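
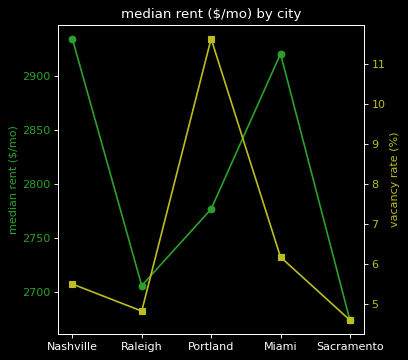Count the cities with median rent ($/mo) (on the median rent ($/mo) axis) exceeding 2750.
3

Above 2750: Nashville, Portland, Miami.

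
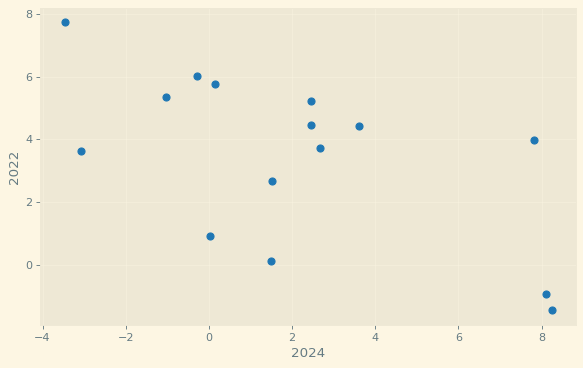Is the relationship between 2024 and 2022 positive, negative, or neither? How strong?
negative, moderate

Points are negatively correlated; moderate (|r| ≈ 0.6).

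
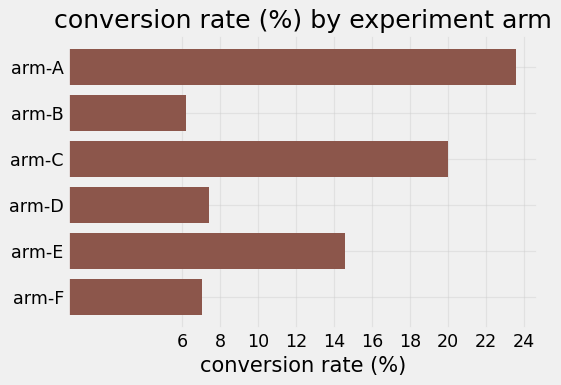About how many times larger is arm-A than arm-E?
≈ 1.71×

arm-A ≈ 24, arm-E ≈ 14; 24/14 ≈ 1.71.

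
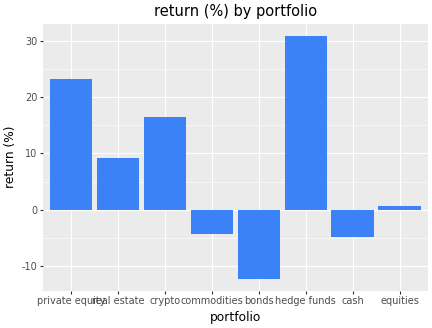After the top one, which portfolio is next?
Top 3: hedge funds ≈ 30, private equity ≈ 25, crypto ≈ 15.

private equity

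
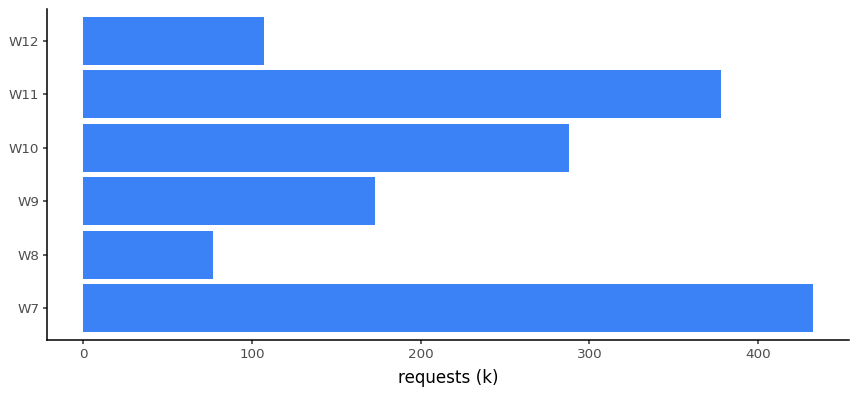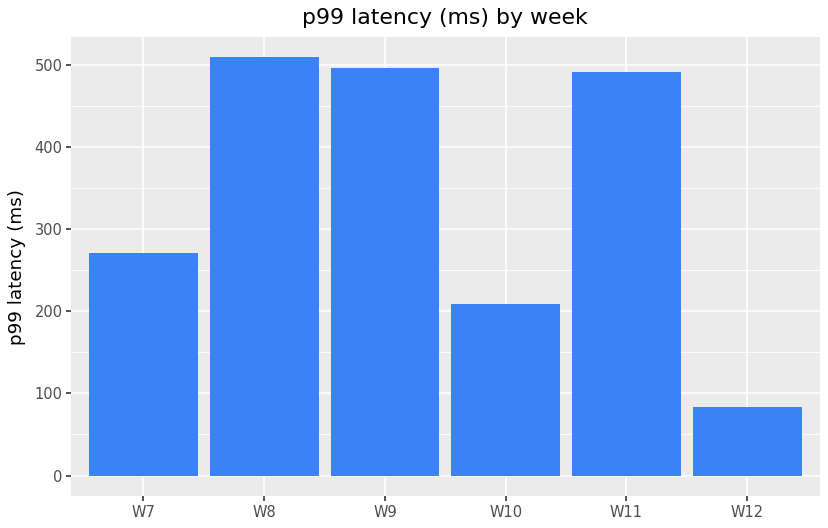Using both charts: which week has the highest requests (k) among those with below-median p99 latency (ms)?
Chart 2 median p99 latency (ms) ≈ 400; below-median weeks: W7, W10, W12. Among those, W7 has the highest requests (k) (≈ 450).

W7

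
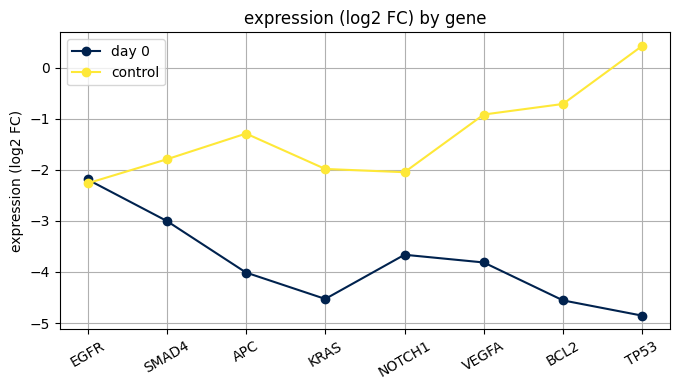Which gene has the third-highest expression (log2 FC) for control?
Top 4 for control: TP53 ≈ 0.5, BCL2 ≈ -0.5, VEGFA ≈ -1.0, APC ≈ -1.5.

VEGFA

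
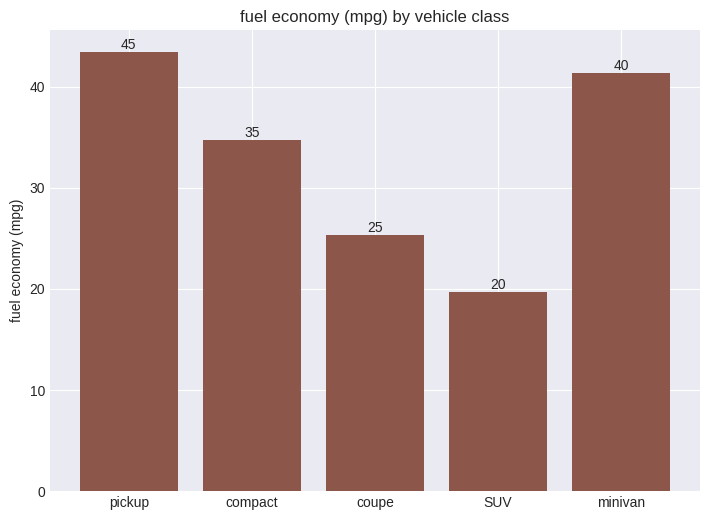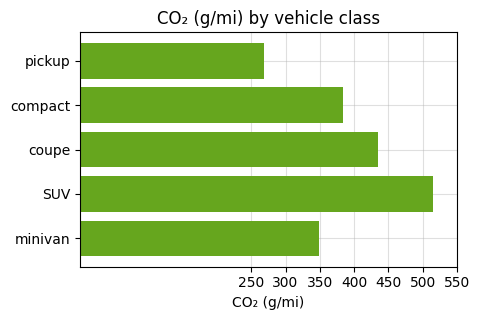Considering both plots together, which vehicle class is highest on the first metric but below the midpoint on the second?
Chart 2 median CO₂ (g/mi) ≈ 400; below-median vehicle classes: pickup, minivan. Among those, pickup has the highest fuel economy (mpg) (≈ 45).

pickup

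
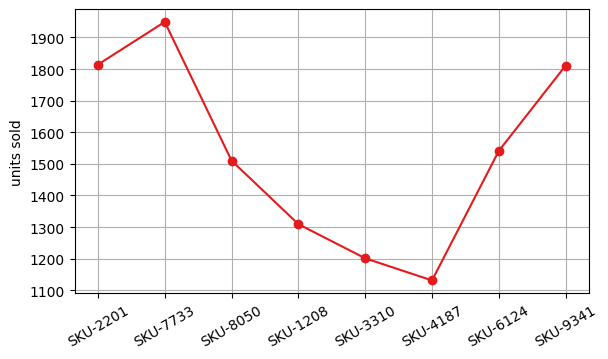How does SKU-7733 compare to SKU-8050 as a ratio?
≈ 1.27×

SKU-7733 ≈ 1900, SKU-8050 ≈ 1500; 1900/1500 ≈ 1.27.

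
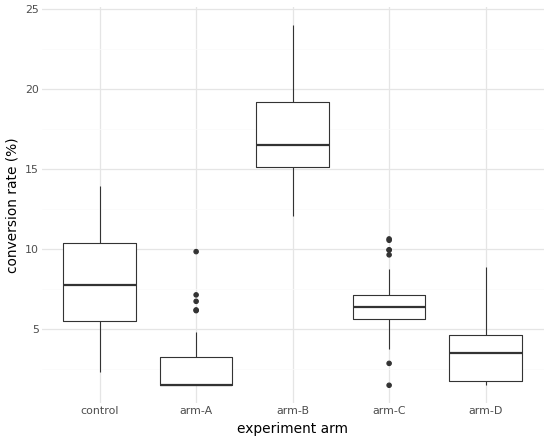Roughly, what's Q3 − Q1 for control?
Q3 ≈ 10, Q1 ≈ 6; IQR ≈ 4.

≈ 4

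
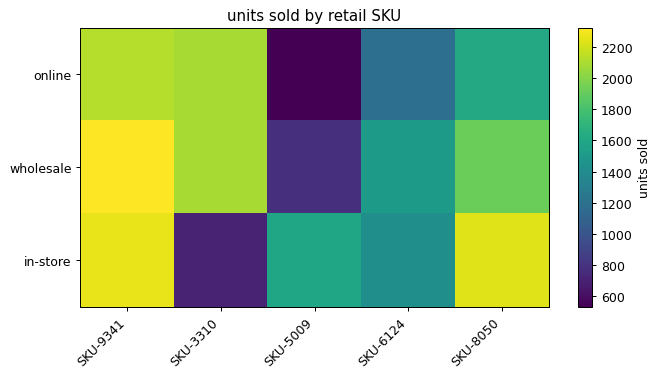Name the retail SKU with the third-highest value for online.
SKU-8050

Top 4 for online: SKU-9341 ≈ 2200, SKU-3310 ≈ 2000, SKU-8050 ≈ 1600, SKU-6124 ≈ 1200.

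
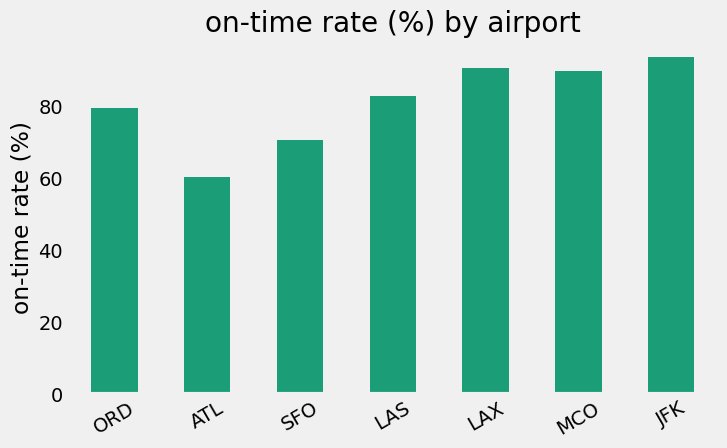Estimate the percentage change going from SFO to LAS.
≈ +14.3%

SFO ≈ 70, LAS ≈ 80; (80 − 70) / 70 ≈ +14.3%.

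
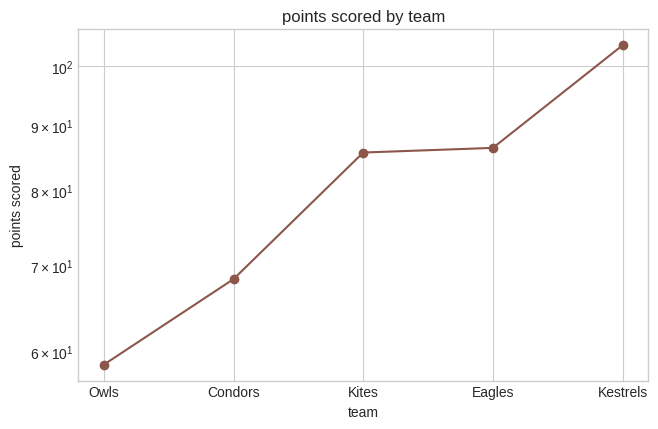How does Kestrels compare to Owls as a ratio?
Kestrels ≈ 105, Owls ≈ 60; 105/60 ≈ 1.75.

≈ 1.75×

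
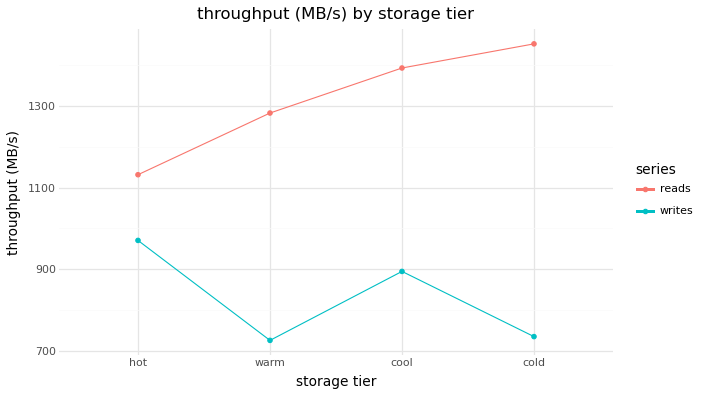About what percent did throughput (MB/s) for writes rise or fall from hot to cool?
hot ≈ 1000, cool ≈ 900; (900 − 1000) / 1000 ≈ -10%.

≈ -10%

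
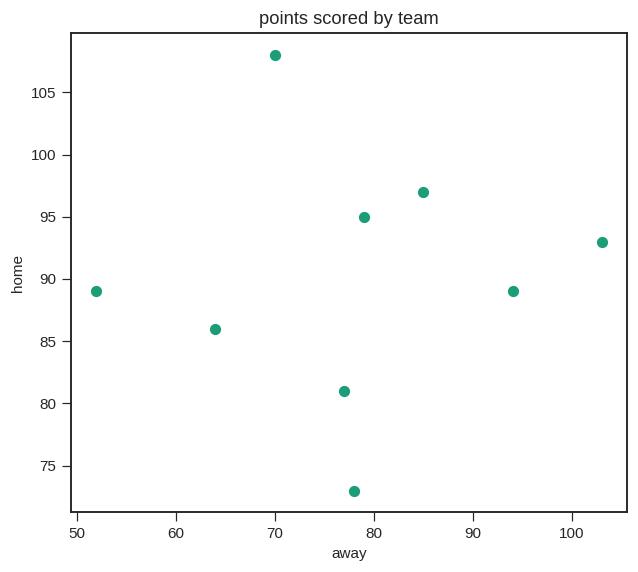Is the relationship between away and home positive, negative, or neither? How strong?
Points are roughly uncorrelated; weak (|r| ≈ 0.0).

no clear correlation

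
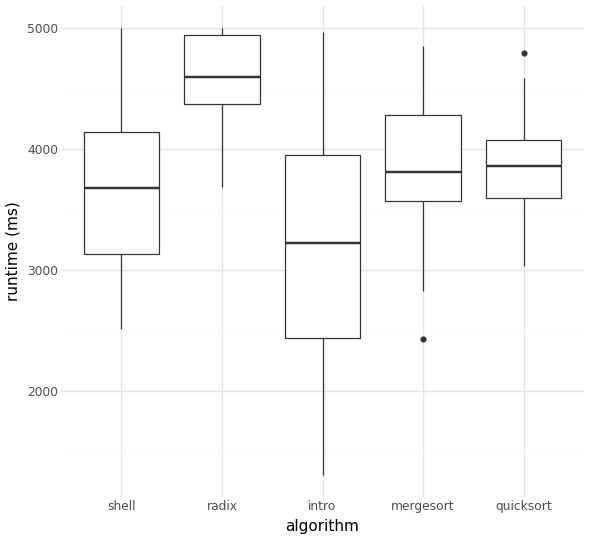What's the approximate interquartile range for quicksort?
≈ 400

Q3 ≈ 4000, Q1 ≈ 3600; IQR ≈ 400.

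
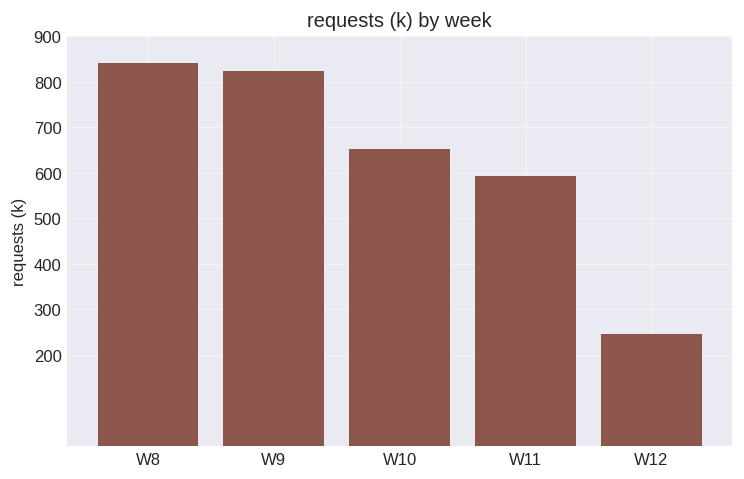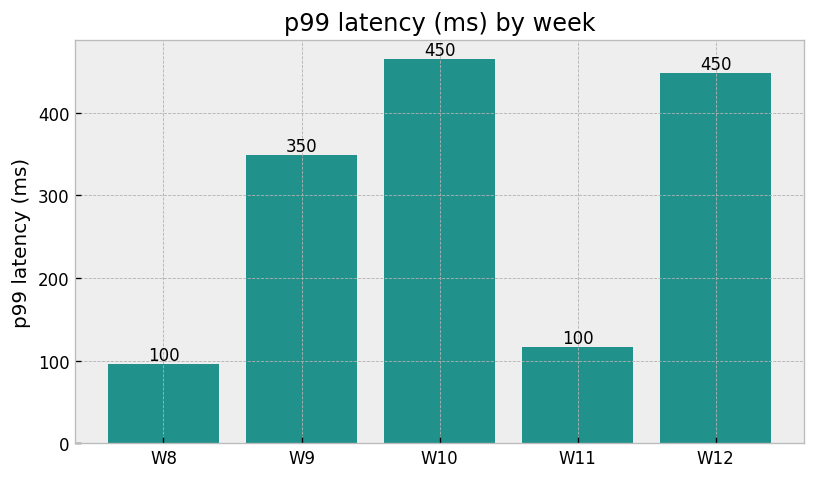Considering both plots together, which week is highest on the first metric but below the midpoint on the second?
W8

Chart 2 median p99 latency (ms) ≈ 350; below-median weeks: W8, W11. Among those, W8 has the highest requests (k) (≈ 800).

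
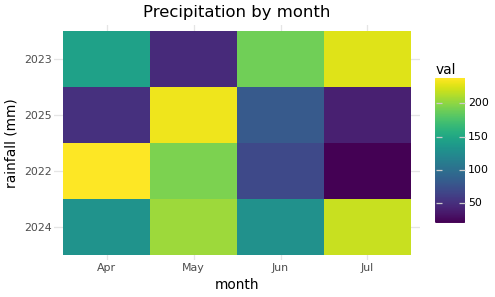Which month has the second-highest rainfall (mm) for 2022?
May

Top 3 for 2022: Apr ≈ 240, May ≈ 200, Jun ≈ 60.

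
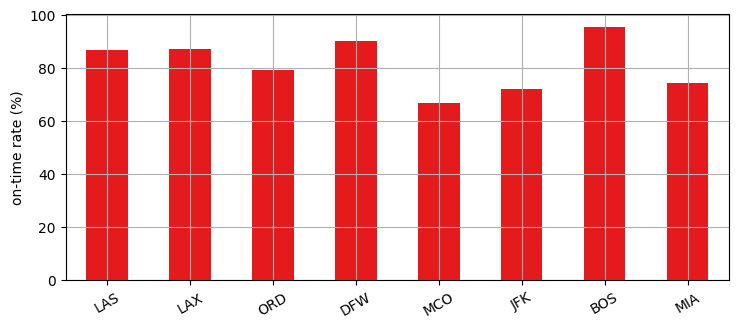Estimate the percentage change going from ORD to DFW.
ORD ≈ 80, DFW ≈ 90; (90 − 80) / 80 ≈ +12.5%.

≈ +12.5%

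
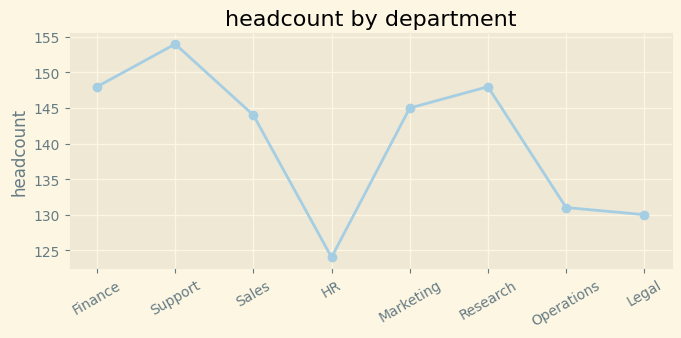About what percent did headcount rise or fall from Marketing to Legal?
≈ -10.3%

Marketing ≈ 145, Legal ≈ 130; (130 − 145) / 145 ≈ -10.3%.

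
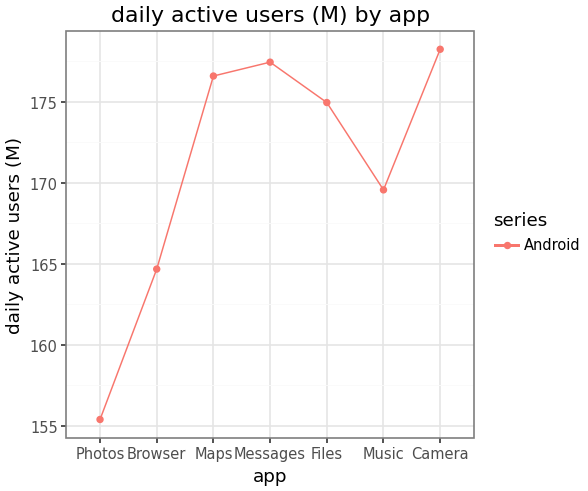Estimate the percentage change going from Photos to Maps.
Photos ≈ 156, Maps ≈ 176; (176 − 156) / 156 ≈ +12.8%.

≈ +12.8%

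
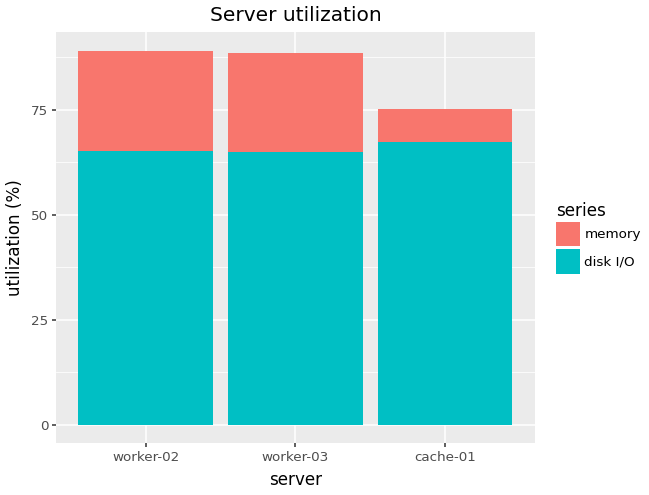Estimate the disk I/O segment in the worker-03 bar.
≈ 60

disk I/O top ≈ 60, bottom ≈ 0; segment ≈ 60.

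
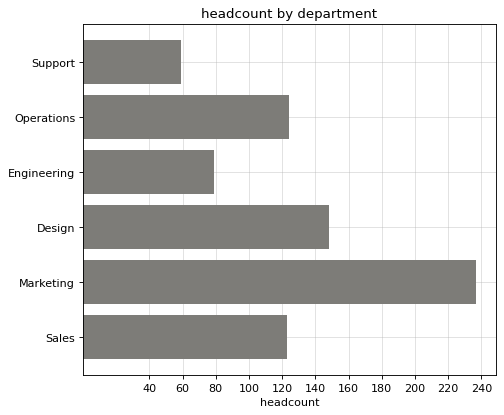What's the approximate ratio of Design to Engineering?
≈ 1.75×

Design ≈ 140, Engineering ≈ 80; 140/80 ≈ 1.75.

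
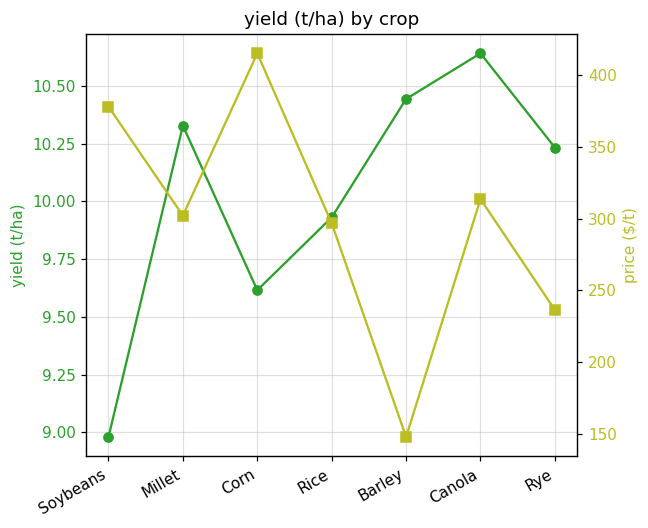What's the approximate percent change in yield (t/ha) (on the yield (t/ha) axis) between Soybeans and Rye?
Soybeans ≈ 9.0, Rye ≈ 10.2; (10.2 − 9.0) / 9.0 ≈ +13.3%.

≈ +13.3%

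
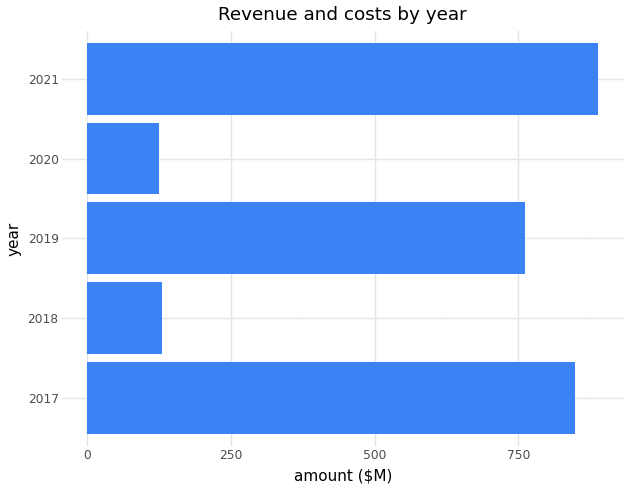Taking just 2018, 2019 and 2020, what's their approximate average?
(100 + 800 + 100) / 3 ≈ 333.

≈ 333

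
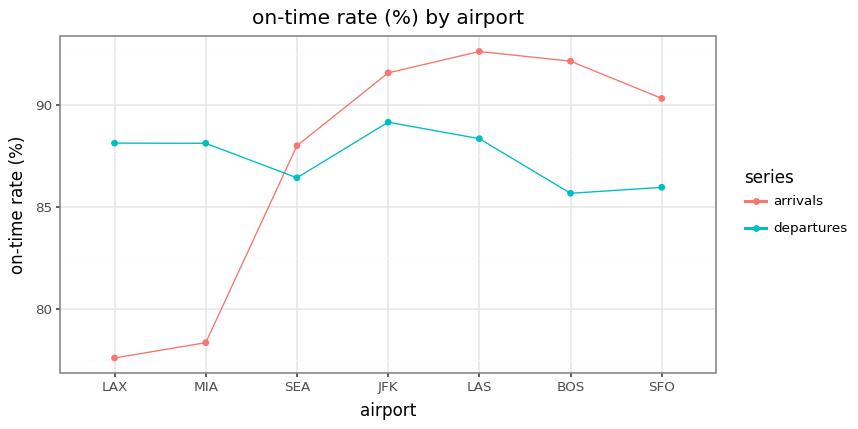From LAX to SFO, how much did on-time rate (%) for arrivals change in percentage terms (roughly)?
LAX ≈ 78, SFO ≈ 90; (90 − 78) / 78 ≈ +15.4%.

≈ +15.4%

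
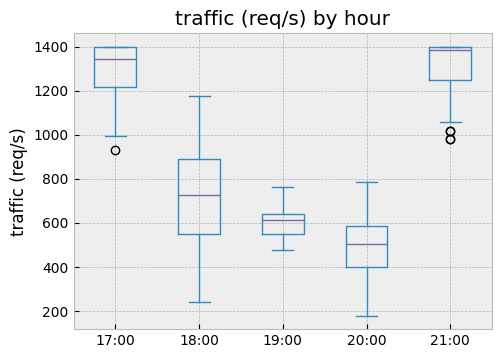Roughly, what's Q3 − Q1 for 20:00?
≈ 200

Q3 ≈ 600, Q1 ≈ 400; IQR ≈ 200.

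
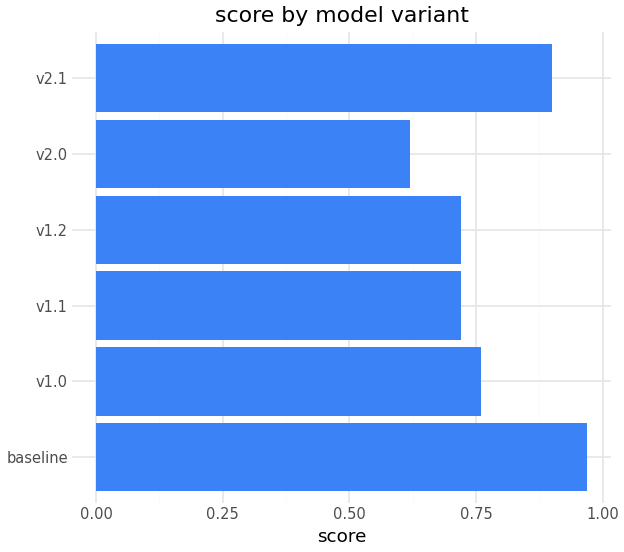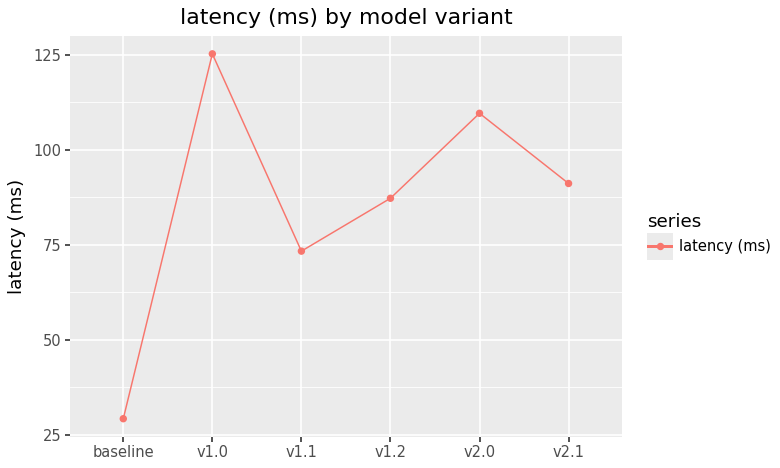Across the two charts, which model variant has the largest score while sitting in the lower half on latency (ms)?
Chart 2 median latency (ms) ≈ 80; below-median model variants: baseline, v1.1, v1.2. Among those, baseline has the highest score (≈ 1).

baseline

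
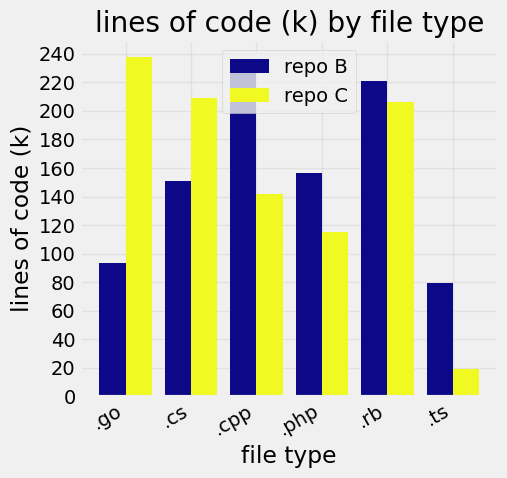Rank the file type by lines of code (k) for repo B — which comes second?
Top 3 for repo B: .cpp ≈ 240, .rb ≈ 220, .php ≈ 160.

.rb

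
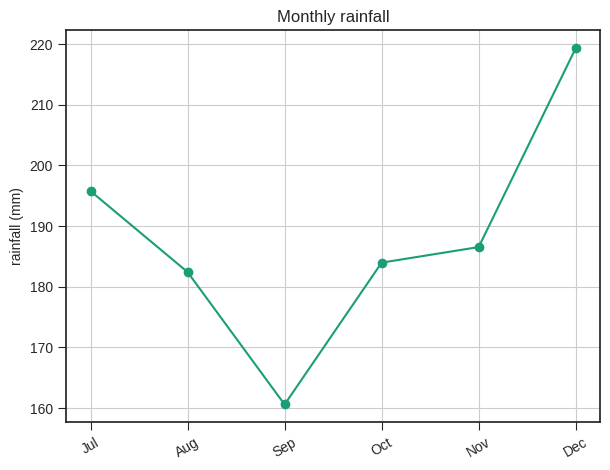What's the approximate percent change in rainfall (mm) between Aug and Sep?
≈ -11.1%

Aug ≈ 180, Sep ≈ 160; (160 − 180) / 180 ≈ -11.1%.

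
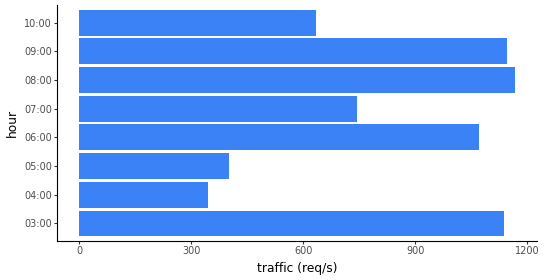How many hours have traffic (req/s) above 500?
Above 500: 03:00, 06:00, 07:00, 08:00, 09:00, 10:00.

6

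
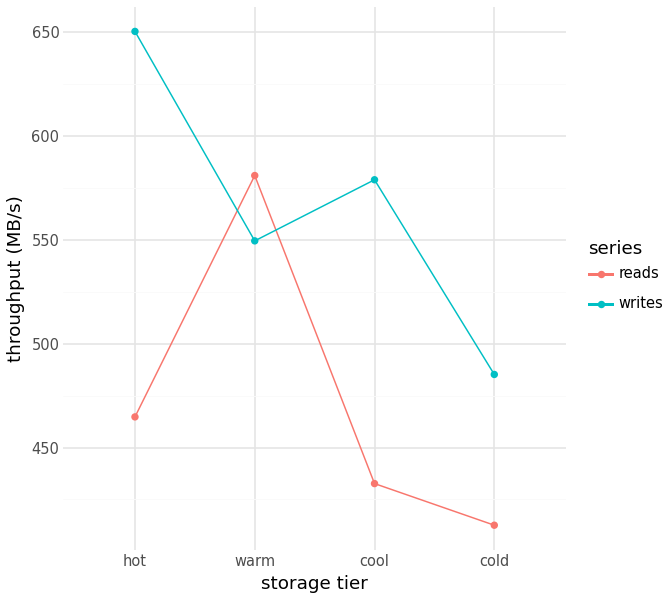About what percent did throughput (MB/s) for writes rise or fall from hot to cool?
hot ≈ 660, cool ≈ 580; (580 − 660) / 660 ≈ -12.1%.

≈ -12.1%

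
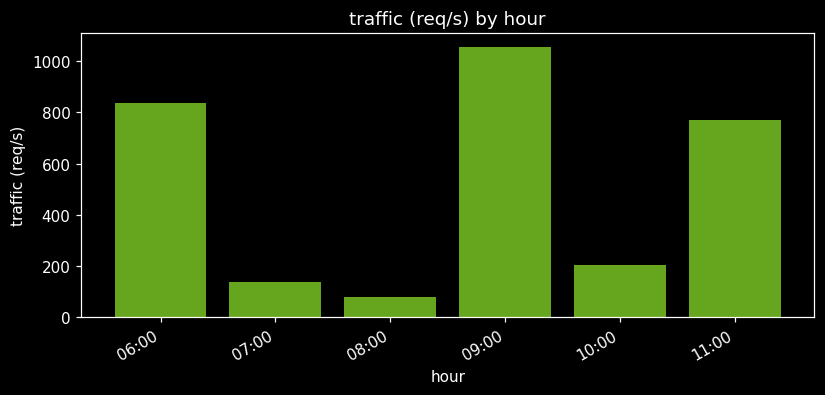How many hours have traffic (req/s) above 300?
3

Above 300: 06:00, 09:00, 11:00.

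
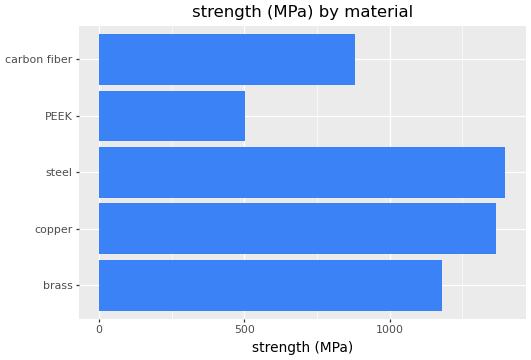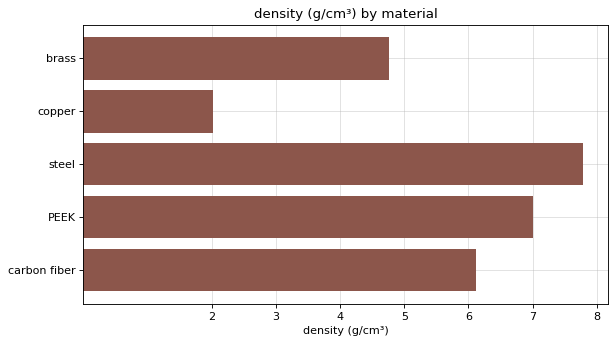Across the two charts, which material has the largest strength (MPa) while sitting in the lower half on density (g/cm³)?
Chart 2 median density (g/cm³) ≈ 6; below-median materials: brass, copper. Among those, copper has the highest strength (MPa) (≈ 1400).

copper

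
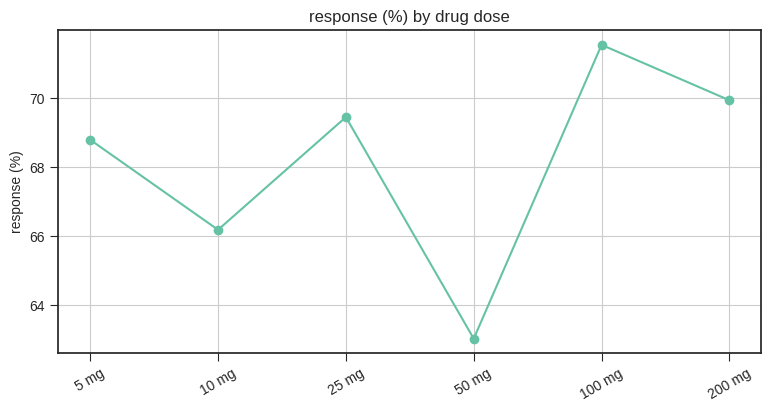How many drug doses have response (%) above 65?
5

Above 65: 5 mg, 10 mg, 25 mg, 100 mg, 200 mg.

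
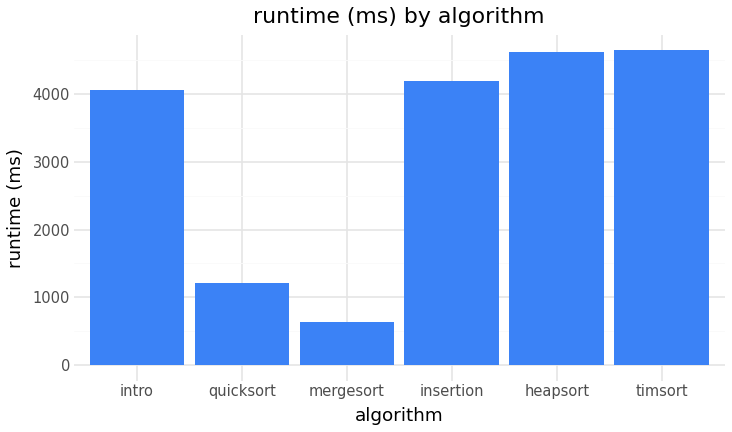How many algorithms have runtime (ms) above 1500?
Above 1500: intro, insertion, heapsort, timsort.

4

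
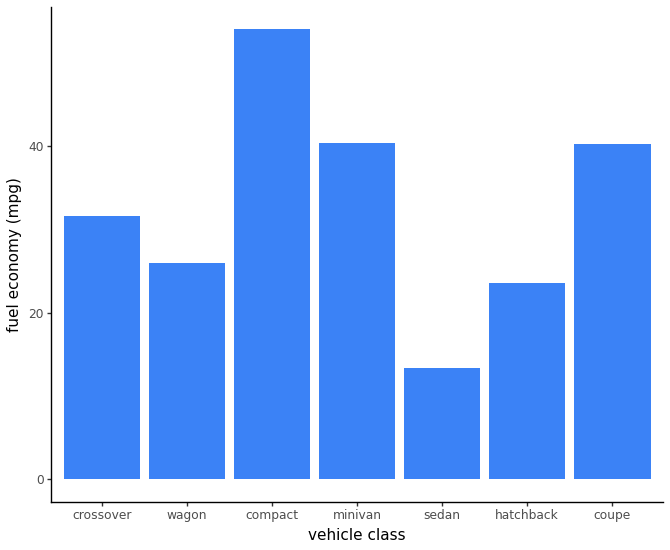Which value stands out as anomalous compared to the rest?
compact

compact ≈ 55; the rest sit between ≈ 15 and ≈ 40.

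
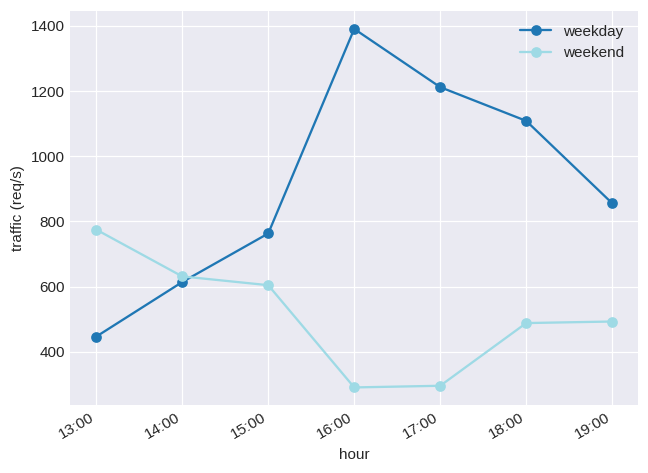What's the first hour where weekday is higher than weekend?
14:00: weekday ≈ 600 vs weekend ≈ 600 (not yet); 15:00: weekday ≈ 800 vs weekend ≈ 600 (first crossover).

15:00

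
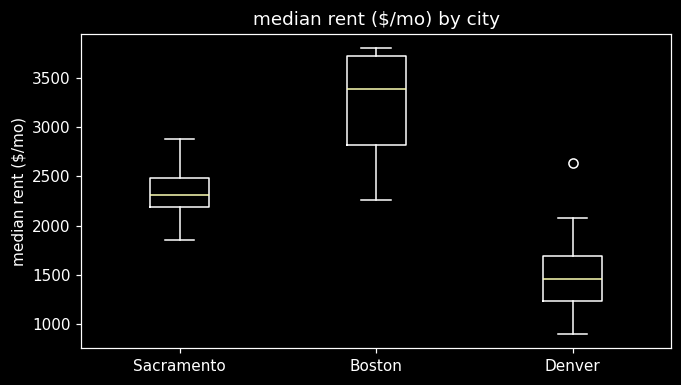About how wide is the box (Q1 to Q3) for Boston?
≈ 1000

Q3 ≈ 3800, Q1 ≈ 2800; IQR ≈ 1000.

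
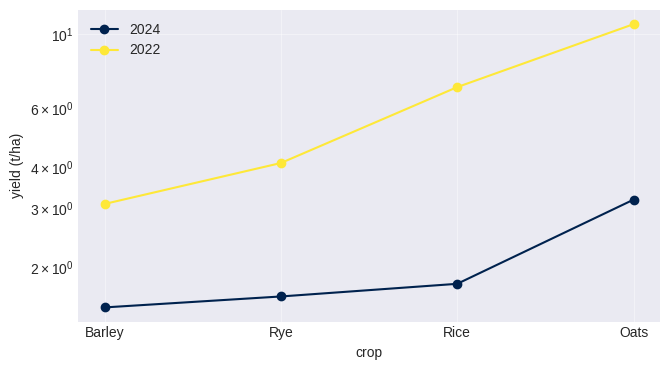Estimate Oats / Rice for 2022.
Oats ≈ 11, Rice ≈ 7; 11/7 ≈ 1.57.

≈ 1.57×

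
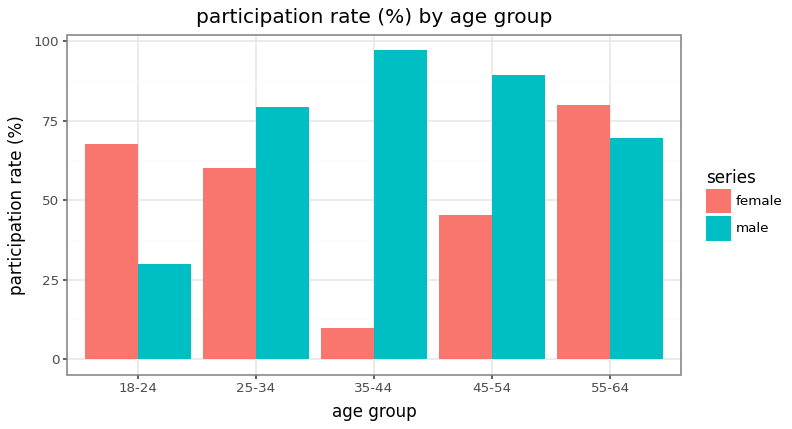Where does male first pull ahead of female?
25-34

18-24: male ≈ 30 vs female ≈ 70 (not yet); 25-34: male ≈ 80 vs female ≈ 60 (first crossover).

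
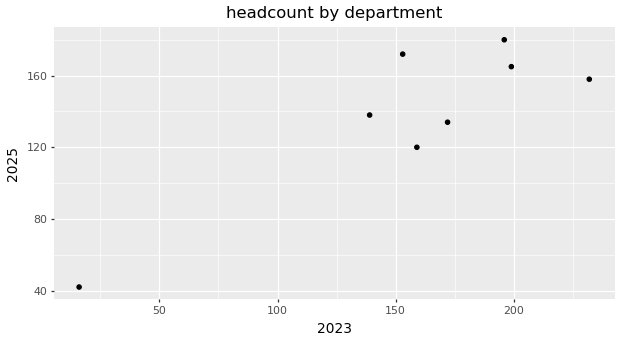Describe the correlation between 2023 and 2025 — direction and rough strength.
Points are positively correlated; strong (|r| ≈ 0.9).

positive, strong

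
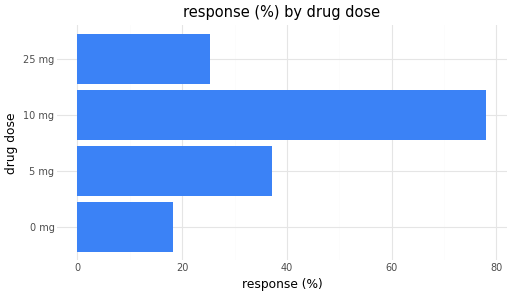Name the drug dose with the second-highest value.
5 mg

Top 3: 10 mg ≈ 80, 5 mg ≈ 40, 25 mg ≈ 30.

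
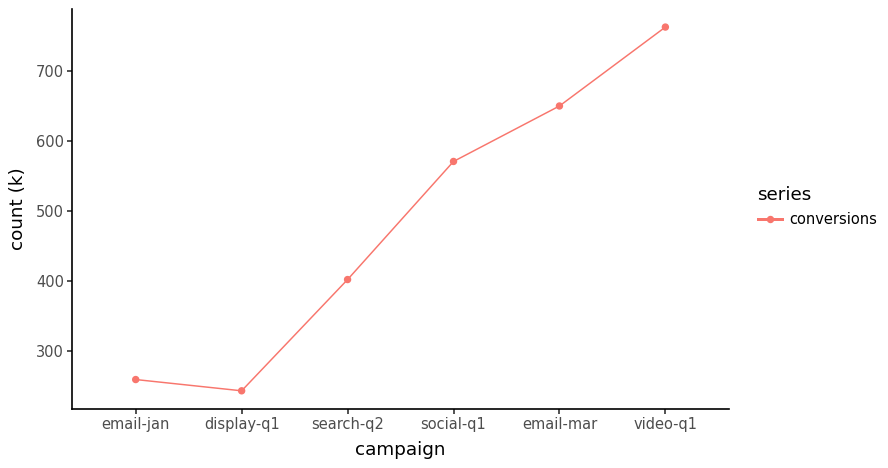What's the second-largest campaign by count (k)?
Top 3: video-q1 ≈ 750, email-mar ≈ 650, social-q1 ≈ 550.

email-mar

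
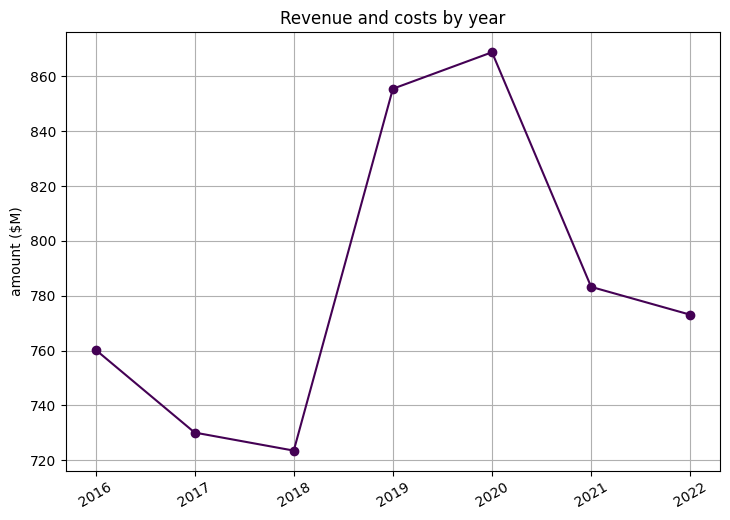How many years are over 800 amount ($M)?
Above 800: 2019, 2020.

2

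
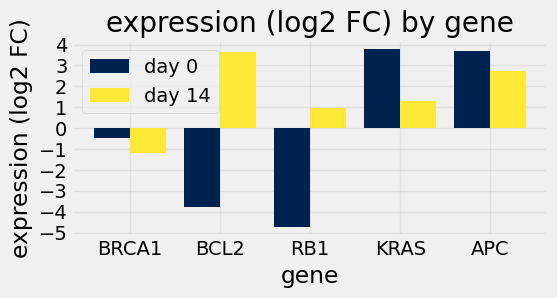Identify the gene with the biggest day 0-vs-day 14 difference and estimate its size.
BCL2: day 0 ≈ -4, day 14 ≈ 4 → gap ≈ 8. Next-largest (RB1) is only ≈ 6.

BCL2, ≈ 8 log2 FC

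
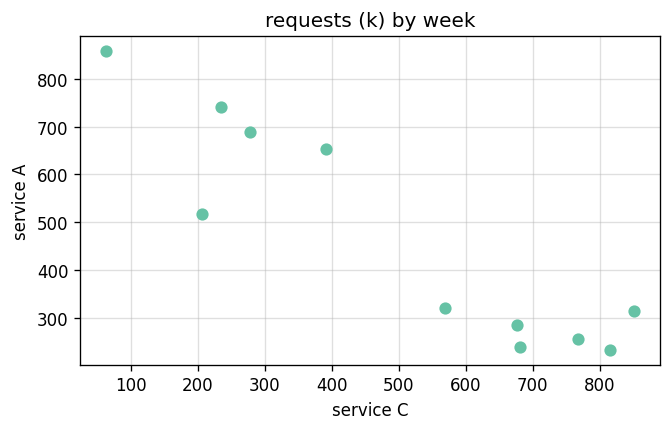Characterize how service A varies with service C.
negative, strong

Points are negatively correlated; strong (|r| ≈ 0.9).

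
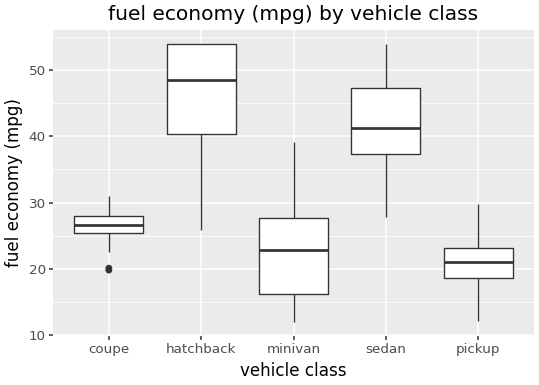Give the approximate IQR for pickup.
Q3 ≈ 25, Q1 ≈ 20; IQR ≈ 5.

≈ 5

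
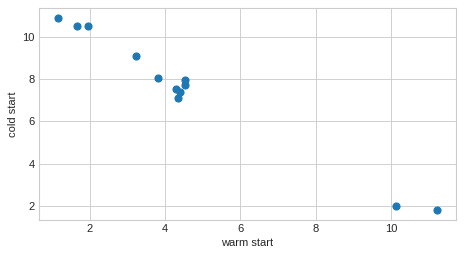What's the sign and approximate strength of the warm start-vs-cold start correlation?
negative, strong

Points are negatively correlated; strong (|r| ≈ 1.0).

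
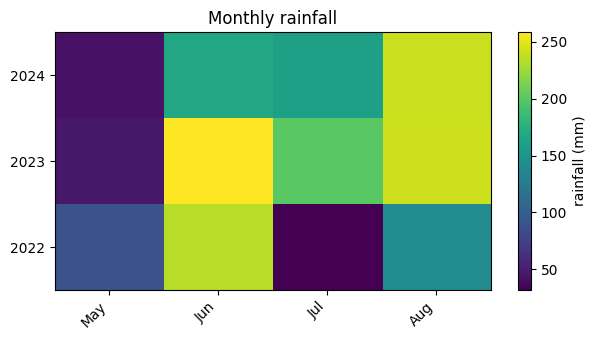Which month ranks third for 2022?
Top 4 for 2022: Jun ≈ 240, Aug ≈ 140, May ≈ 100, Jul ≈ 40.

May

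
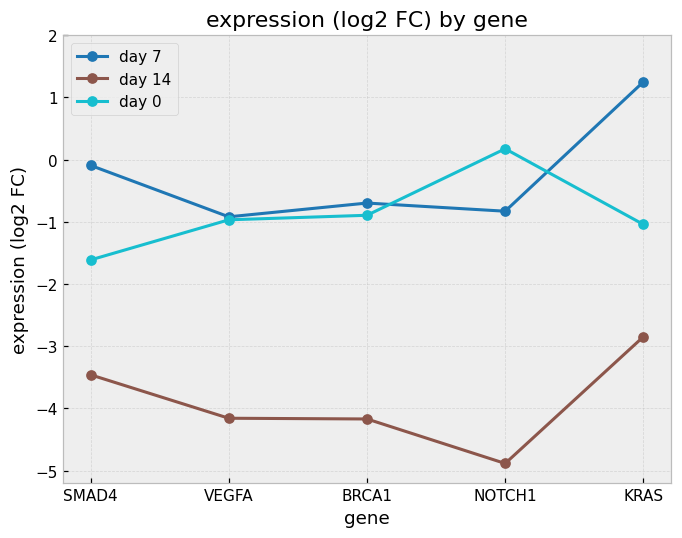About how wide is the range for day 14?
≈ 2

Max KRAS ≈ -3, min NOTCH1 ≈ -5; range ≈ 2.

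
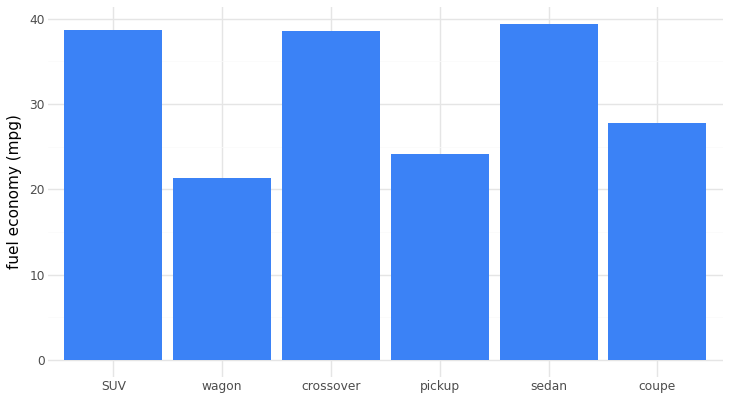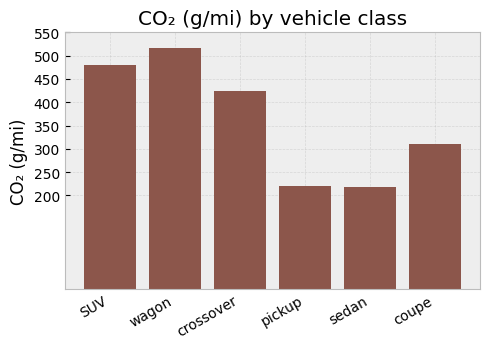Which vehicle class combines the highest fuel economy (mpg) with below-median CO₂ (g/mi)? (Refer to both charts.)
Chart 2 median CO₂ (g/mi) ≈ 350; below-median vehicle classes: pickup, sedan, coupe. Among those, sedan has the highest fuel economy (mpg) (≈ 40).

sedan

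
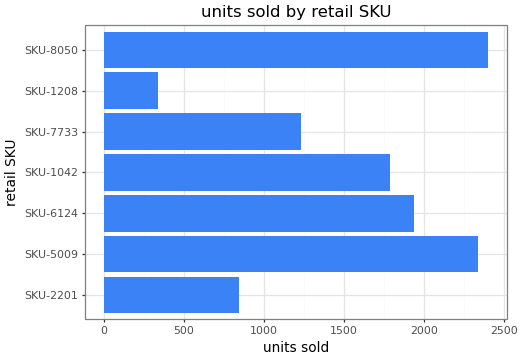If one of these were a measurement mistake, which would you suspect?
SKU-1208 ≈ 400; the rest sit between ≈ 800 and ≈ 2400.

SKU-1208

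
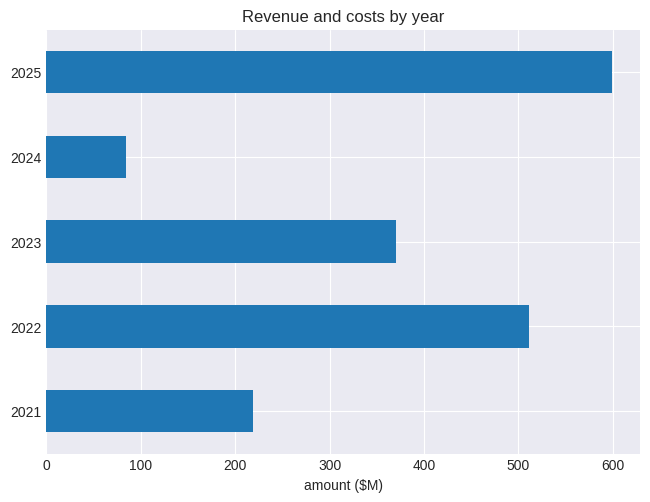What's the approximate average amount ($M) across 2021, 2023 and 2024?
≈ 217

(200 + 350 + 100) / 3 ≈ 217.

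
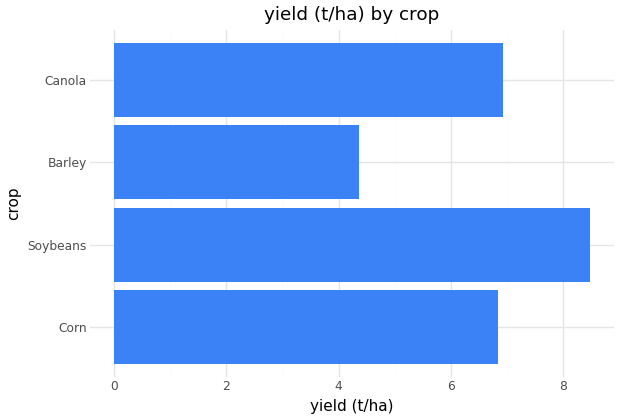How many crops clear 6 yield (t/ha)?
Above 6: Corn, Soybeans, Canola.

3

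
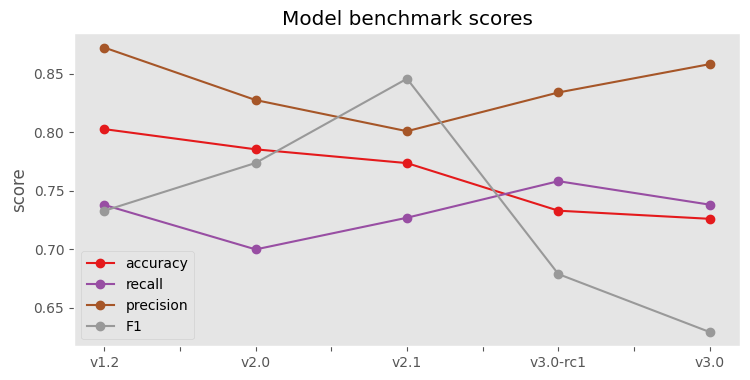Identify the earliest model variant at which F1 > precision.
v2.1

v2.0: F1 ≈ 0.75 vs precision ≈ 0.85 (not yet); v2.1: F1 ≈ 0.85 vs precision ≈ 0.80 (first crossover).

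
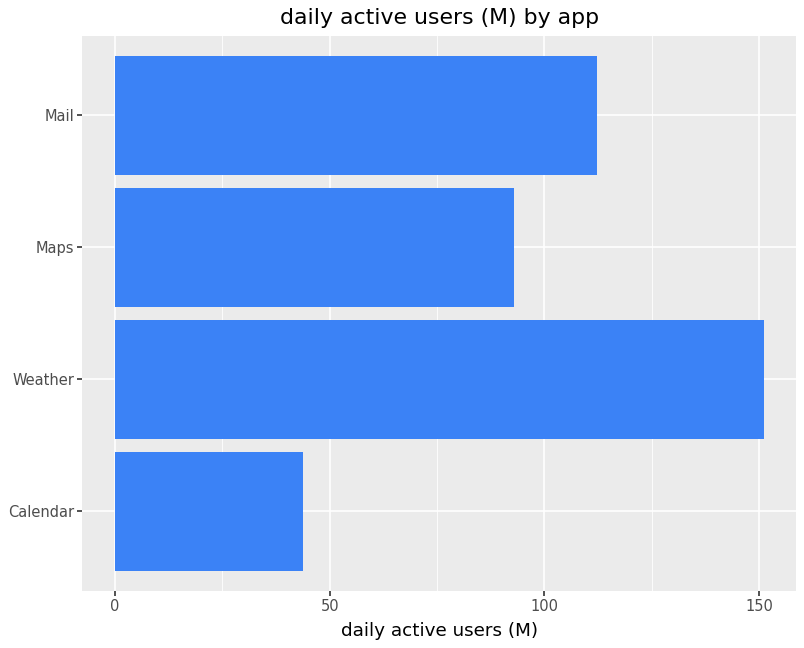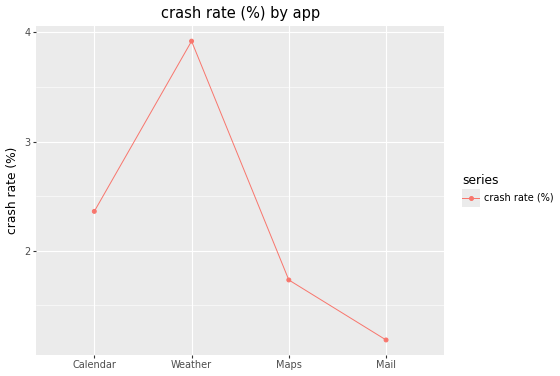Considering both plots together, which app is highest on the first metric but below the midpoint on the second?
Mail

Chart 2 median crash rate (%) ≈ 2; below-median apps: Maps, Mail. Among those, Mail has the highest daily active users (M) (≈ 120).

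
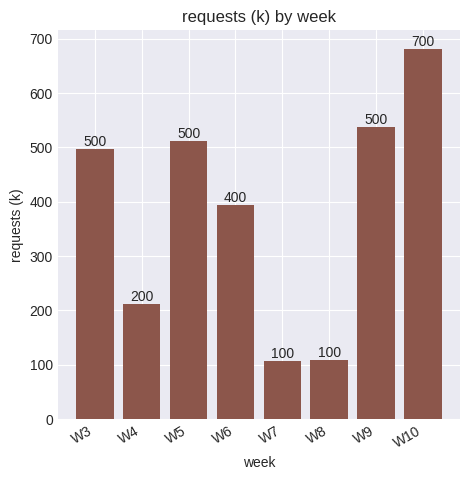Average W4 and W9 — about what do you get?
≈ 350

(200 + 500) / 2 ≈ 350.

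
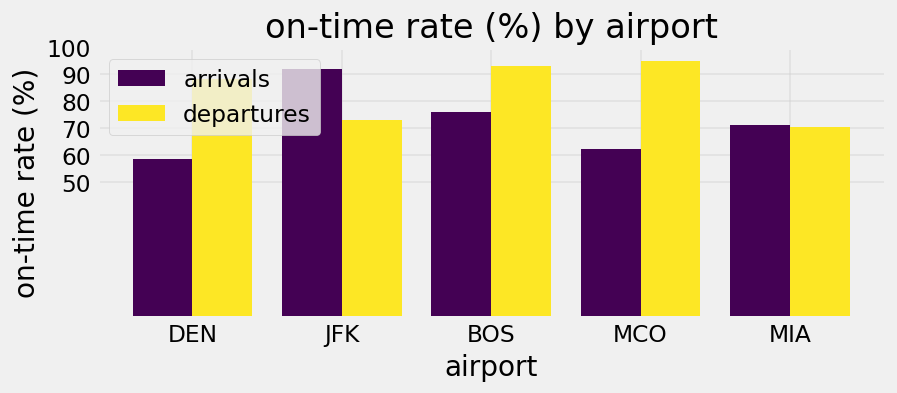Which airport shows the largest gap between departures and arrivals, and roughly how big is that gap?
MCO: departures ≈ 100, arrivals ≈ 60 → gap ≈ 40. Next-largest (DEN) is only ≈ 30.

MCO, ≈ 40 %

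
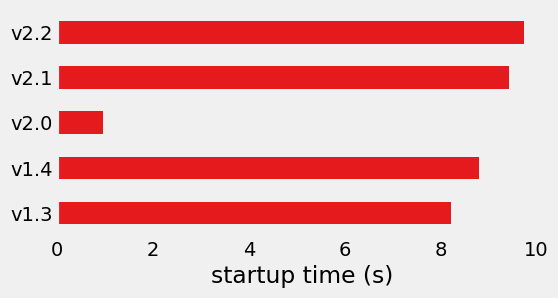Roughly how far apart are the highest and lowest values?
Max v2.2 ≈ 10, min v2.0 ≈ 1; range ≈ 9.

≈ 9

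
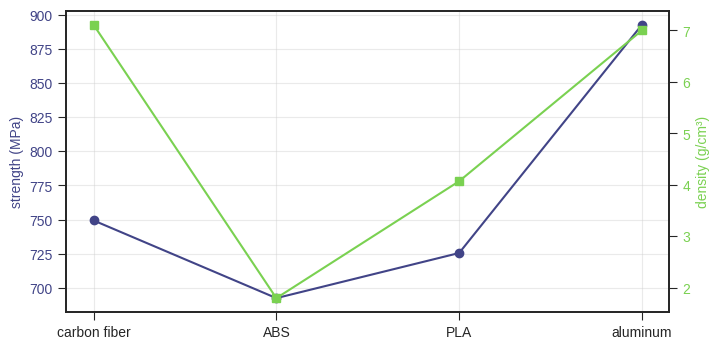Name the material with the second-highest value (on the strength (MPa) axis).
carbon fiber

Top 3 (on the strength (MPa) axis): aluminum ≈ 900, carbon fiber ≈ 740, PLA ≈ 720.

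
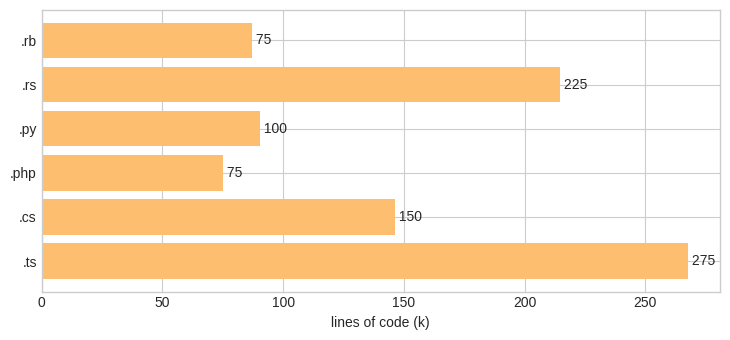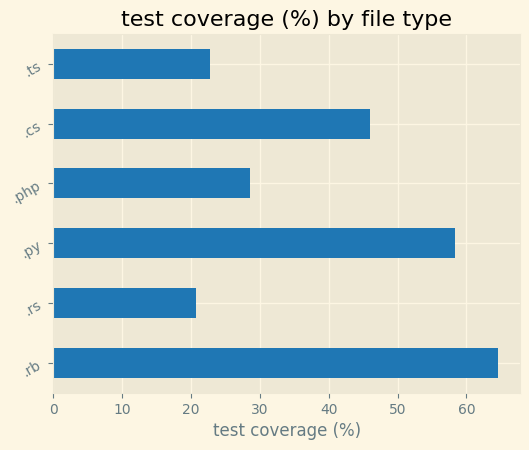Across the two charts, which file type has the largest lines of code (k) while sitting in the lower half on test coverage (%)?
Chart 2 median test coverage (%) ≈ 40; below-median file types: .rs, .php, .ts. Among those, .ts has the highest lines of code (k) (≈ 275).

.ts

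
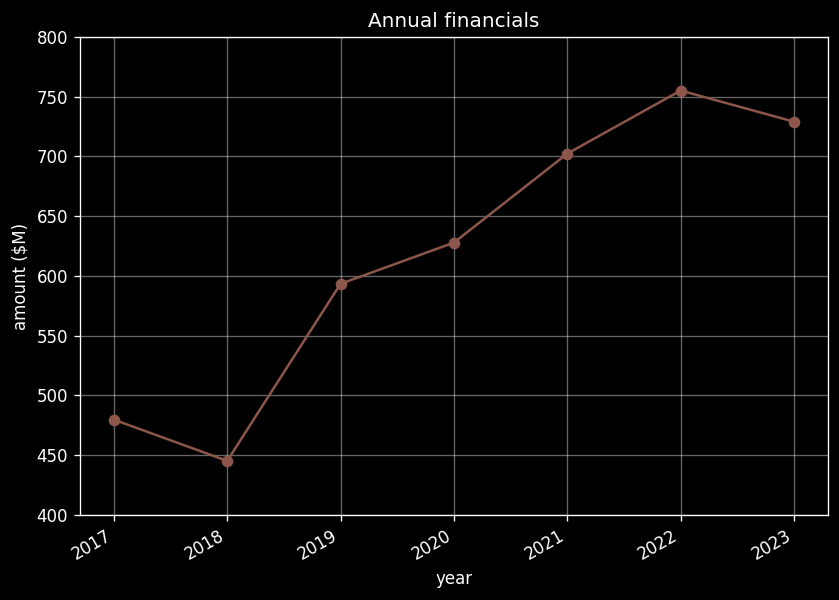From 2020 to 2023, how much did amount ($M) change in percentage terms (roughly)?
2020 ≈ 650, 2023 ≈ 750; (750 − 650) / 650 ≈ +15.4%.

≈ +15.4%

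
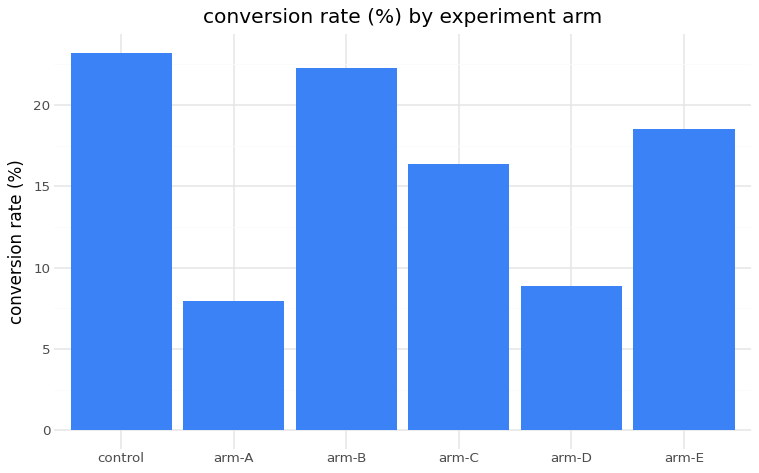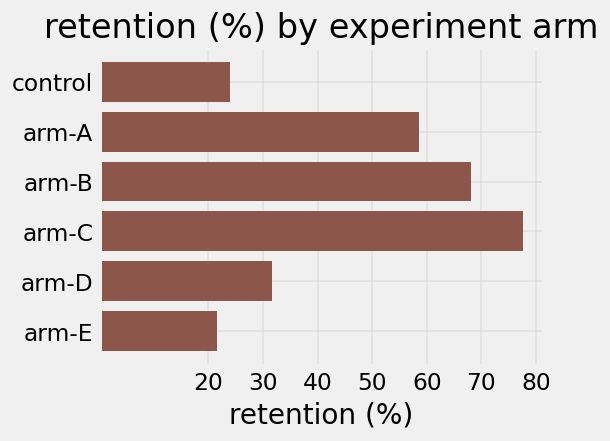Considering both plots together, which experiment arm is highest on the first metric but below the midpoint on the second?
Chart 2 median retention (%) ≈ 50; below-median experiment arms: control, arm-D, arm-E. Among those, control has the highest conversion rate (%) (≈ 25).

control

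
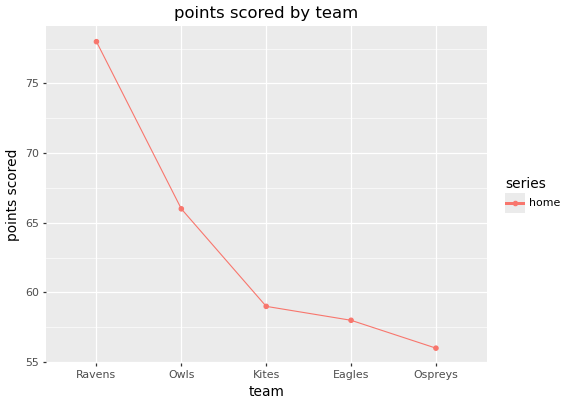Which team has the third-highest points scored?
Top 4: Ravens ≈ 78, Owls ≈ 66, Kites ≈ 60, Eagles ≈ 58.

Kites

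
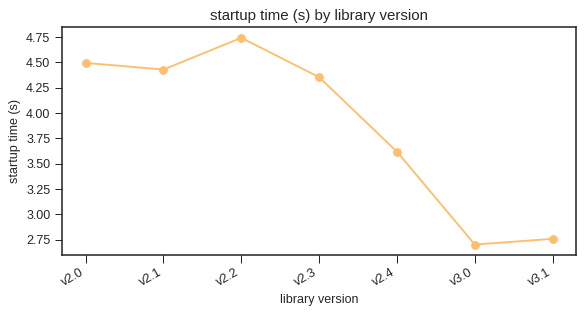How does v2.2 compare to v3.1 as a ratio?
v2.2 ≈ 4.8, v3.1 ≈ 2.8; 4.8/2.8 ≈ 1.71.

≈ 1.71×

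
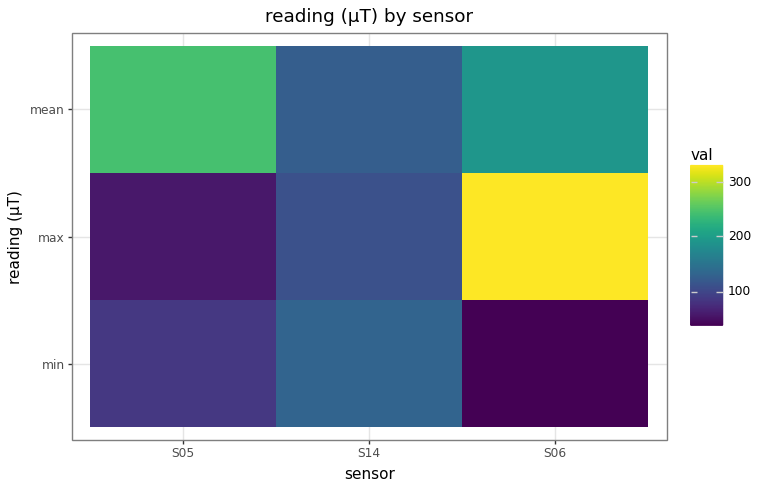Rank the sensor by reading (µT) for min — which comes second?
Top 3 for min: S14 ≈ 125, S05 ≈ 75, S06 ≈ 25.

S05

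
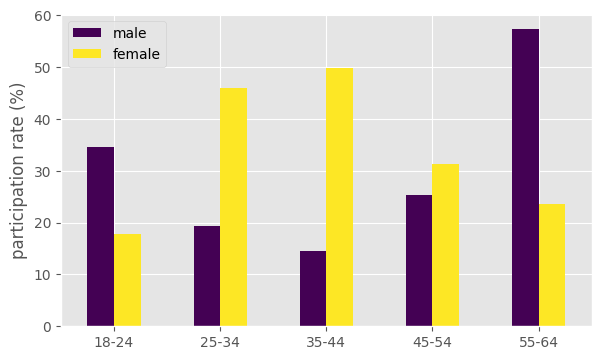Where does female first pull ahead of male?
25-34

18-24: female ≈ 20 vs male ≈ 35 (not yet); 25-34: female ≈ 45 vs male ≈ 20 (first crossover).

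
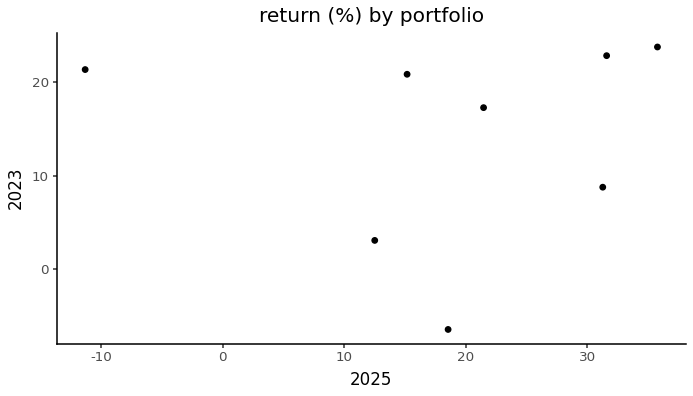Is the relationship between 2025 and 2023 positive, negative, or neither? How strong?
Points are roughly uncorrelated; weak (|r| ≈ 0.0).

no clear correlation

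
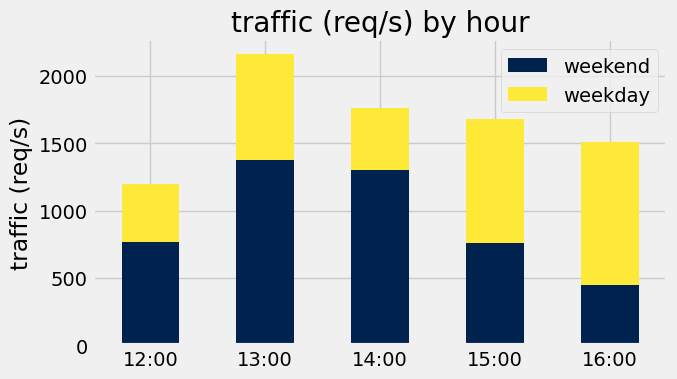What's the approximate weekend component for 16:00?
weekend top ≈ 400, bottom ≈ 0; segment ≈ 400.

≈ 400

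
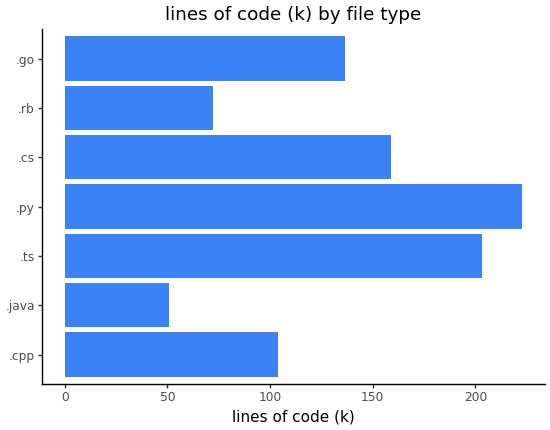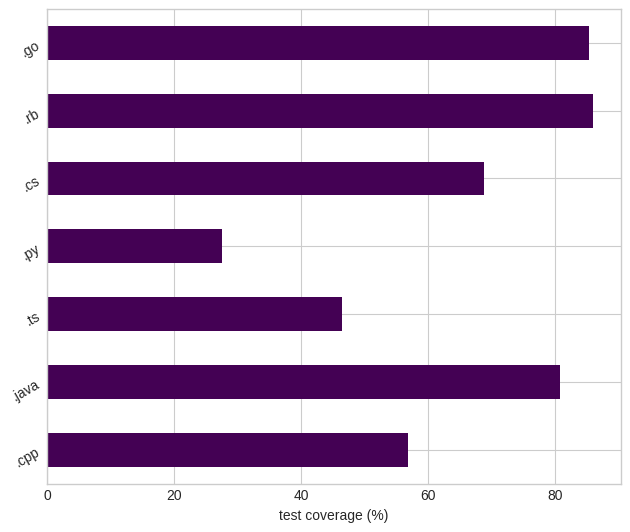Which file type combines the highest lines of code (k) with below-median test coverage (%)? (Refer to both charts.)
Chart 2 median test coverage (%) ≈ 70; below-median file types: .cpp, .ts, .py. Among those, .py has the highest lines of code (k) (≈ 225).

.py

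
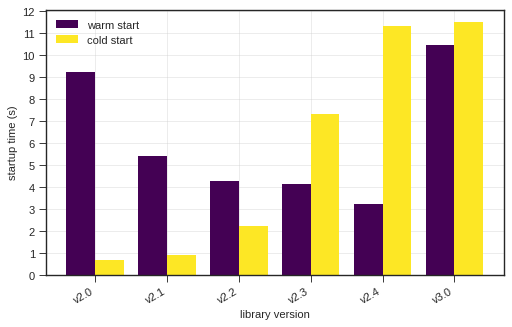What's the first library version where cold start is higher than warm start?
v2.2: cold start ≈ 2 vs warm start ≈ 4 (not yet); v2.3: cold start ≈ 7 vs warm start ≈ 4 (first crossover).

v2.3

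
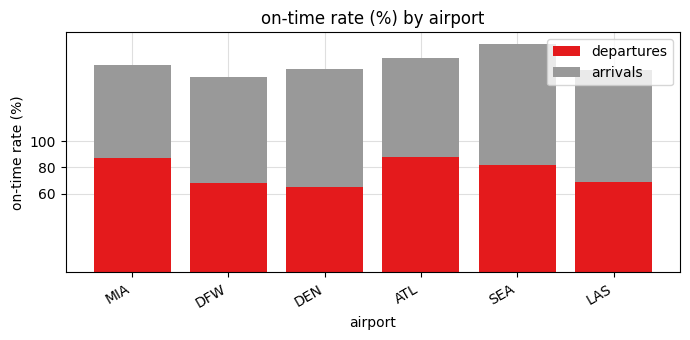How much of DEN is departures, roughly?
departures top ≈ 60, bottom ≈ 0; segment ≈ 60.

≈ 60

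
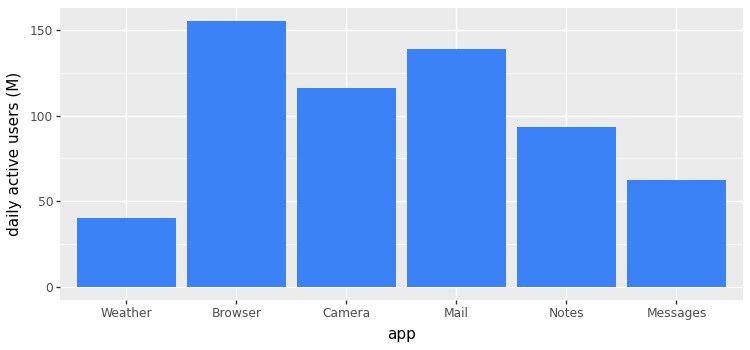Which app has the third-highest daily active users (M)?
Top 4: Browser ≈ 160, Mail ≈ 140, Camera ≈ 120, Notes ≈ 100.

Camera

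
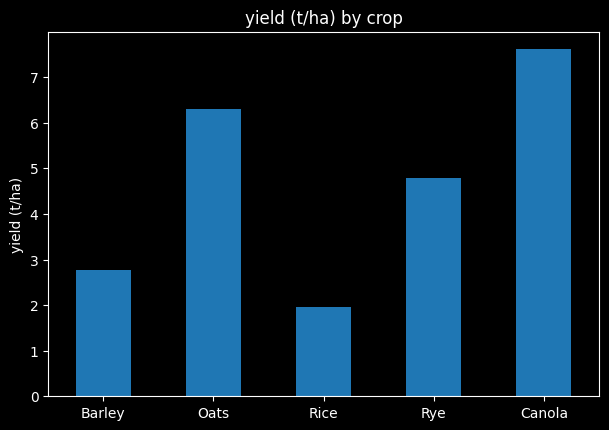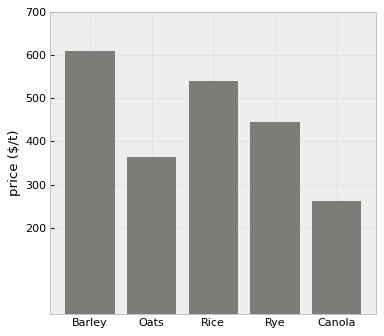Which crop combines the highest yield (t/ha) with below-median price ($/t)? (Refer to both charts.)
Canola

Chart 2 median price ($/t) ≈ 400; below-median crops: Oats, Canola. Among those, Canola has the highest yield (t/ha) (≈ 8).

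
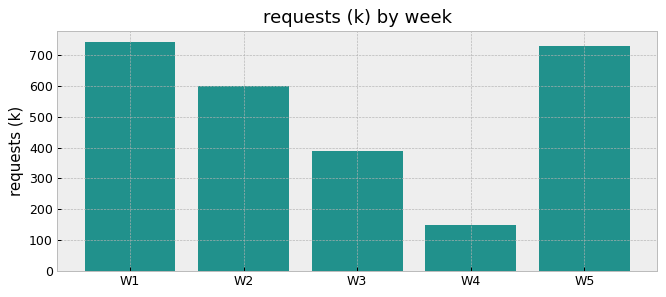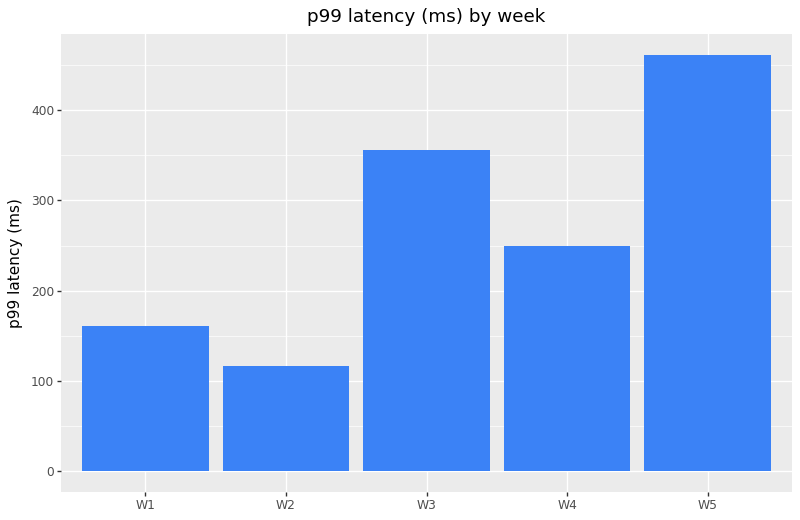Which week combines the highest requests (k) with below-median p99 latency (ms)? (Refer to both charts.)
Chart 2 median p99 latency (ms) ≈ 250; below-median weeks: W1, W2. Among those, W1 has the highest requests (k) (≈ 700).

W1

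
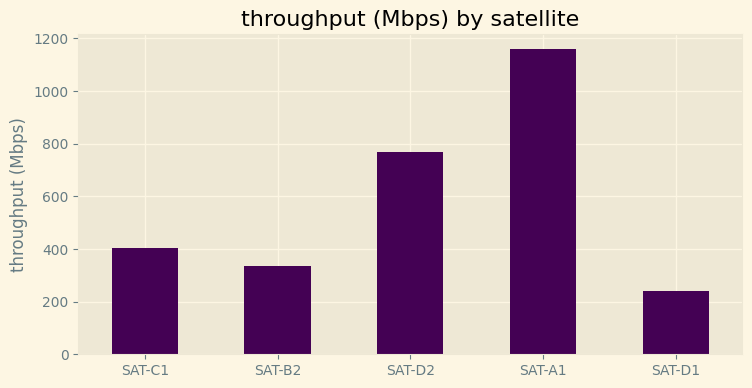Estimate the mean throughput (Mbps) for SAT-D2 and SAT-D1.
≈ 500

(800 + 200) / 2 ≈ 500.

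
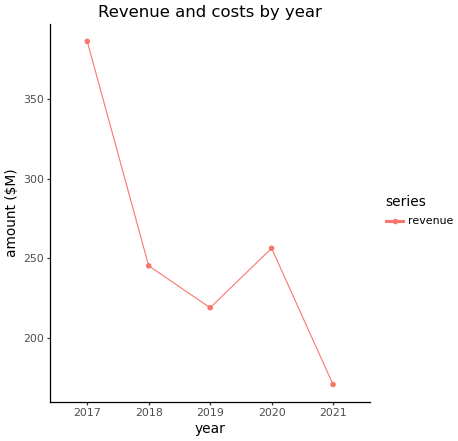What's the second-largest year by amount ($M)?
2020

Top 3: 2017 ≈ 380, 2020 ≈ 260, 2018 ≈ 240.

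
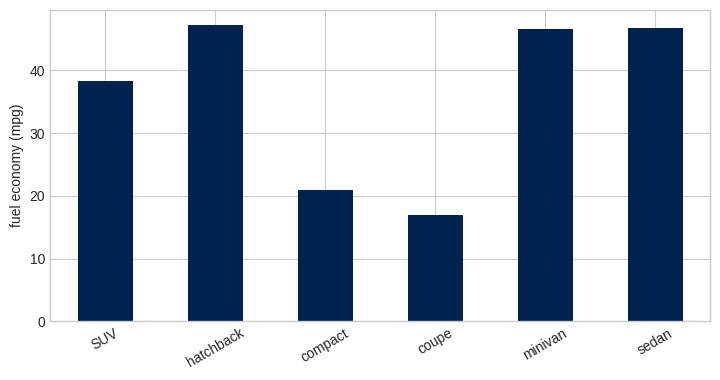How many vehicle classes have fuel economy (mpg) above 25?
4

Above 25: SUV, hatchback, minivan, sedan.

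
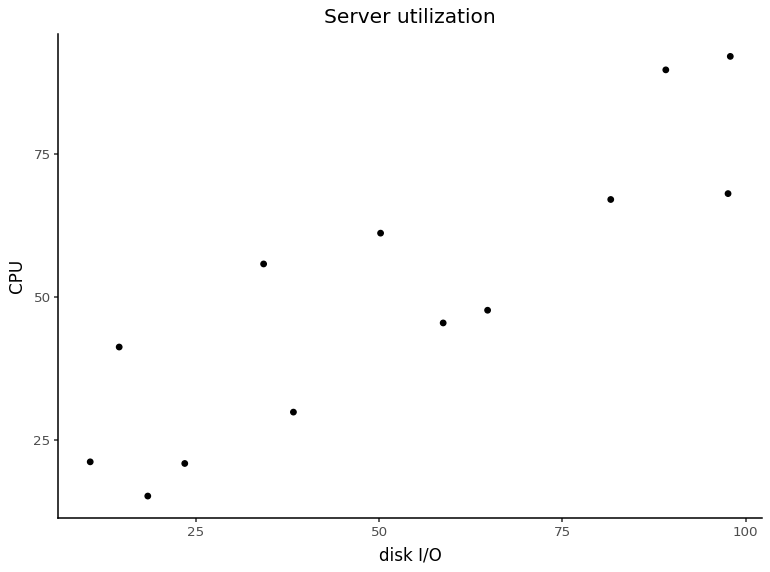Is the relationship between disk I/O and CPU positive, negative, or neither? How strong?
positive, strong

Points are positively correlated; strong (|r| ≈ 0.9).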